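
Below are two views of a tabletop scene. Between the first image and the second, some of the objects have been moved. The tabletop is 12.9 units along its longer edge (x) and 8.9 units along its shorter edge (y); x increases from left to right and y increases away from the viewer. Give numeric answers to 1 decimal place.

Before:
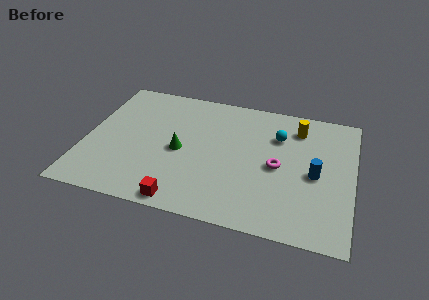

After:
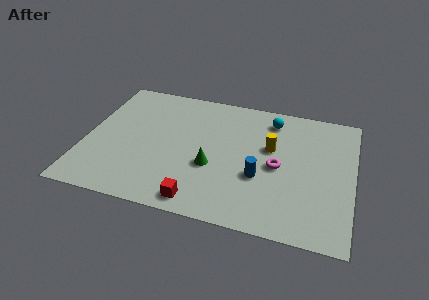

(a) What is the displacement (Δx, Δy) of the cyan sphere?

(-0.4, 1.1)

The cyan sphere started near (9.2, 6.3) and ended near (8.8, 7.4).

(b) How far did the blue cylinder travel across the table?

2.7

The blue cylinder was near (11.1, 4.1) before and (8.5, 3.3) after, so it travelled √(2.6² + 0.8²) ≈ 2.7 units.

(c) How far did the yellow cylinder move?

2.1

From (10.1, 7.1) to (8.9, 5.4), the yellow cylinder covered √(1.2² + 1.7²) ≈ 2.1 units.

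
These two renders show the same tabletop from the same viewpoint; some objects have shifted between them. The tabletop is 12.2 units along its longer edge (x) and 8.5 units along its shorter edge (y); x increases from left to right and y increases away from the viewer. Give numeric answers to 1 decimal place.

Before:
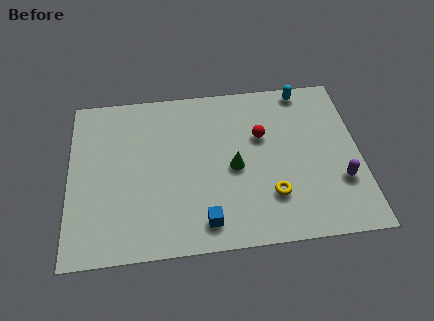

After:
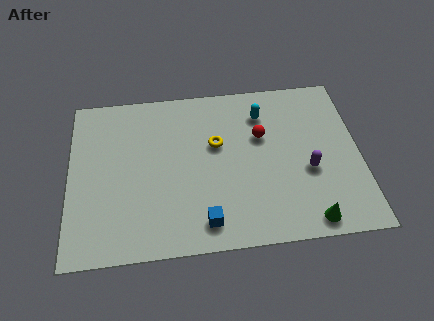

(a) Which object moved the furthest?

the green cone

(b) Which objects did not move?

the red sphere and the blue cube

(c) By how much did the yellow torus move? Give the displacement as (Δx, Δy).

(-2.2, 2.9)

The yellow torus started near (8.4, 2.3) and ended near (6.2, 5.2).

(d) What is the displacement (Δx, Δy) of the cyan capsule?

(-1.8, -1.1)

From the two frames, the cyan capsule sits at roughly (10.0, 7.7) before and (8.2, 6.6) after.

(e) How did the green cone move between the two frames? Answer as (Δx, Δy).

(3.0, -3.0)

The green cone was at about (6.9, 3.9) and moved to about (9.9, 0.9).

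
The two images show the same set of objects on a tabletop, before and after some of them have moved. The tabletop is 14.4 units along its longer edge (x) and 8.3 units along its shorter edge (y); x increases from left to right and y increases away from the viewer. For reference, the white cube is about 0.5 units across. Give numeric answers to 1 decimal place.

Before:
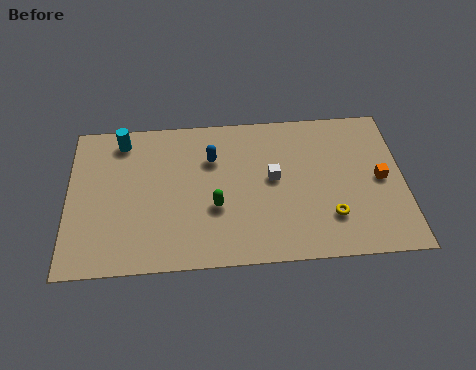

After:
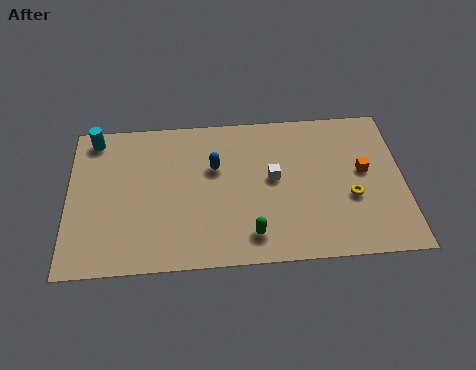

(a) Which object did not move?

the white cube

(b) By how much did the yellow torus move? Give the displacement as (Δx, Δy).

(0.9, 1.0)

The yellow torus started near (11.2, 2.2) and ended near (12.1, 3.2).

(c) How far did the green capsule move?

2.2

The green capsule moved from about (6.3, 3.1) to (7.8, 1.5), a distance of √(1.5² + 1.6²) ≈ 2.2.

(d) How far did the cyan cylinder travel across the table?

1.2

The cyan cylinder moved from about (2.3, 7.1) to (1.1, 7.3), a distance of √(1.2² + 0.2²) ≈ 1.2.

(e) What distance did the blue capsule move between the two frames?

0.5

The blue capsule moved from about (6.2, 5.8) to (6.3, 5.3), a distance of √(0.1² + 0.5²) ≈ 0.5.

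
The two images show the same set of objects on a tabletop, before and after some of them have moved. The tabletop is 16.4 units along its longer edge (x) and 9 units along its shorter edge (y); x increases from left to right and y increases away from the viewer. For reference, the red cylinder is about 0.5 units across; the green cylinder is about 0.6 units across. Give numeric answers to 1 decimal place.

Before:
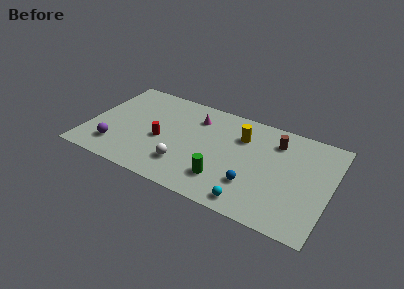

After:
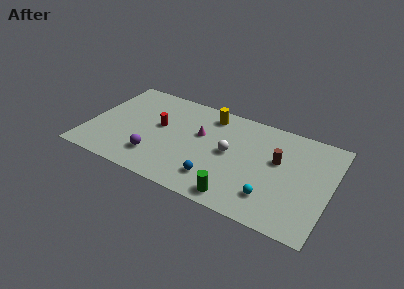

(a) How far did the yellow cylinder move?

2.5

From (10.2, 6.5) to (7.9, 7.6), the yellow cylinder covered √(2.3² + 1.1²) ≈ 2.5 units.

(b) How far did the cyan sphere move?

1.6

From (11.5, 1.1) to (12.7, 2.1), the cyan sphere covered √(1.2² + 1.0²) ≈ 1.6 units.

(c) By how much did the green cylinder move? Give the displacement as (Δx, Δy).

(1.1, -1.1)

The green cylinder started near (9.5, 2.2) and ended near (10.6, 1.1).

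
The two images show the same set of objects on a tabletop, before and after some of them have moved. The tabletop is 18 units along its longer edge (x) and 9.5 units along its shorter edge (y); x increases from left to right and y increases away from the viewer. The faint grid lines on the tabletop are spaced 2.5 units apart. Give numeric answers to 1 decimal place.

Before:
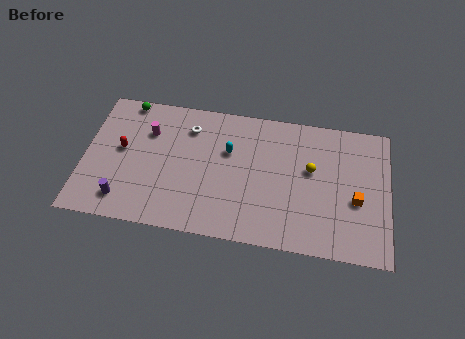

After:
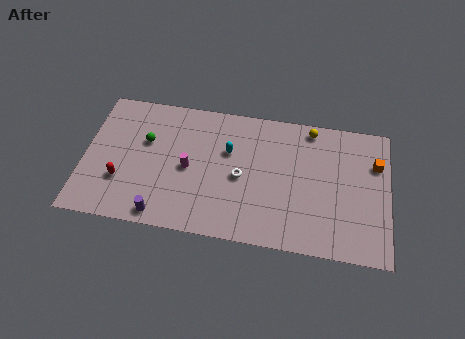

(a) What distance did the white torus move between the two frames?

4.4

The white torus was near (6.1, 7.4) before and (9.3, 4.4) after, so it travelled √(3.2² + 3.0²) ≈ 4.4 units.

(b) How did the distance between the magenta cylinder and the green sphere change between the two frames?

+0.6

The distance was about 2.4 in the first image and 3.0 in the second, so they moved 0.6 units further apart.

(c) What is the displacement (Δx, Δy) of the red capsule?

(0.1, -2.2)

The red capsule was at about (2.2, 5.2) and moved to about (2.3, 3.0).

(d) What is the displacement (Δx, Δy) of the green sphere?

(1.3, -2.7)

The green sphere started near (2.3, 8.7) and ended near (3.6, 6.0).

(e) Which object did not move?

the cyan capsule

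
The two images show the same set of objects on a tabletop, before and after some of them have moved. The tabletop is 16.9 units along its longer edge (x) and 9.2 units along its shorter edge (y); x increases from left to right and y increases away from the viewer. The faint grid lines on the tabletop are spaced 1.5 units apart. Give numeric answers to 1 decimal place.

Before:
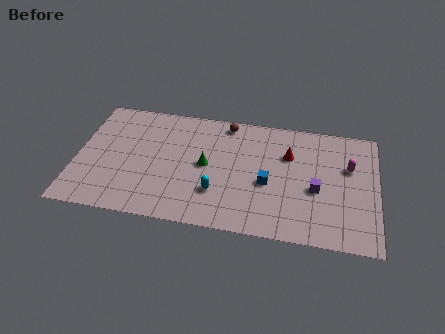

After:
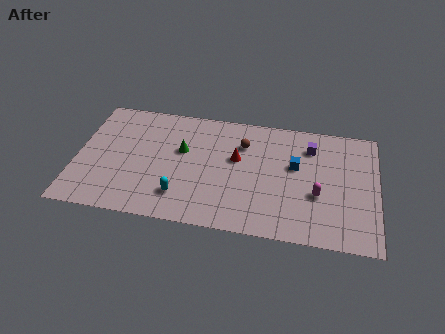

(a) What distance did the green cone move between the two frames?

1.7

The green cone moved from about (7.3, 4.7) to (5.9, 5.6), a distance of √(1.4² + 0.9²) ≈ 1.7.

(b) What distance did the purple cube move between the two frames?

3.2

The purple cube moved from about (13.5, 3.9) to (13.1, 7.1), a distance of √(0.4² + 3.2²) ≈ 3.2.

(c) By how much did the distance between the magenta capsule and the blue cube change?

-2.5

They were about 4.9 units apart before and 2.4 after — 2.5 units closer together.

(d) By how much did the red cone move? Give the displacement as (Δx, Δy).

(-2.9, -0.8)

From the two frames, the red cone sits at roughly (11.9, 6.3) before and (9.0, 5.5) after.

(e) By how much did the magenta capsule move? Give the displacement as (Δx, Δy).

(-1.7, -2.4)

The magenta capsule was at about (15.3, 5.9) and moved to about (13.6, 3.5).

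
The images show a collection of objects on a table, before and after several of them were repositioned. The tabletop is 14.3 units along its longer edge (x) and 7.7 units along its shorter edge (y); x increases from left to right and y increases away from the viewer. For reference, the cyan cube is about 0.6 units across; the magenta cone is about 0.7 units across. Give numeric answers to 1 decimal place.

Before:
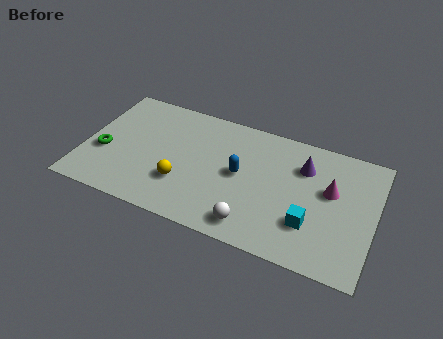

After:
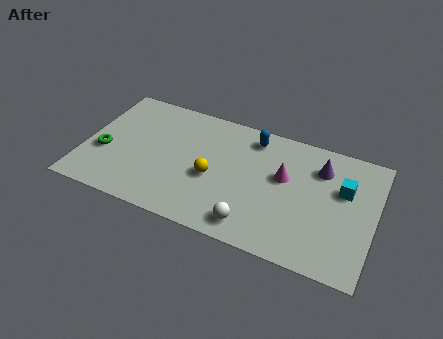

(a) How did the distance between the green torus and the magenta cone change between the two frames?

-2.3

They were about 11.2 units apart before and 8.9 after — 2.3 units closer together.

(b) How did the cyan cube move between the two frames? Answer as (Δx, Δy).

(1.4, 2.6)

From the two frames, the cyan cube sits at roughly (11.3, 2.3) before and (12.7, 4.9) after.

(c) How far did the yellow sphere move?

1.7

From (5.0, 2.4) to (6.4, 3.3), the yellow sphere covered √(1.4² + 0.9²) ≈ 1.7 units.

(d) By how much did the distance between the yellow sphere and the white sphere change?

-0.8

They were about 3.8 units apart before and 3.0 after — 0.8 units closer together.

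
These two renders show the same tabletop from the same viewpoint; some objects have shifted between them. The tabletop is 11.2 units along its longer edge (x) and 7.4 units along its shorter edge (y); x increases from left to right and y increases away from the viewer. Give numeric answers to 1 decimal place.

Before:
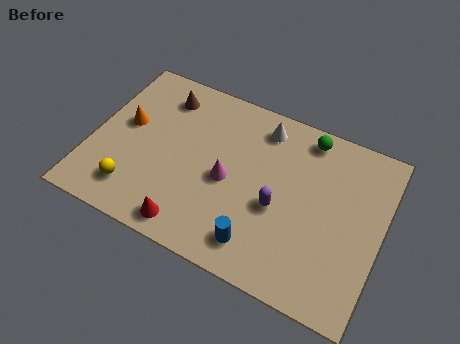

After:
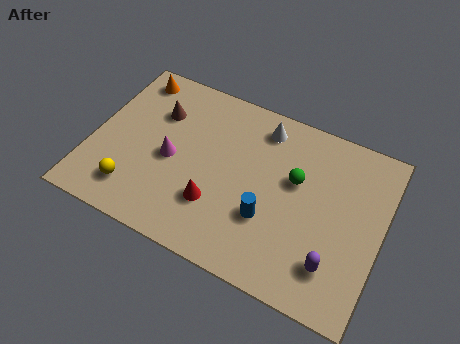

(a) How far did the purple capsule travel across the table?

2.7

From (7.3, 3.1) to (9.6, 1.7), the purple capsule covered √(2.3² + 1.4²) ≈ 2.7 units.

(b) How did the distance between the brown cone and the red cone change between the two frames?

-1.4

They were about 5.4 units apart before and 4.0 after — 1.4 units closer together.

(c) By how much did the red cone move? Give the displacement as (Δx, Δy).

(0.8, 1.3)

The red cone started near (4.2, 0.9) and ended near (5.0, 2.2).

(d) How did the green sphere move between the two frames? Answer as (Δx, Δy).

(-0.2, -2.0)

The green sphere was at about (8.0, 6.5) and moved to about (7.8, 4.5).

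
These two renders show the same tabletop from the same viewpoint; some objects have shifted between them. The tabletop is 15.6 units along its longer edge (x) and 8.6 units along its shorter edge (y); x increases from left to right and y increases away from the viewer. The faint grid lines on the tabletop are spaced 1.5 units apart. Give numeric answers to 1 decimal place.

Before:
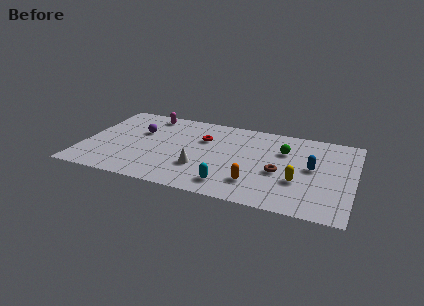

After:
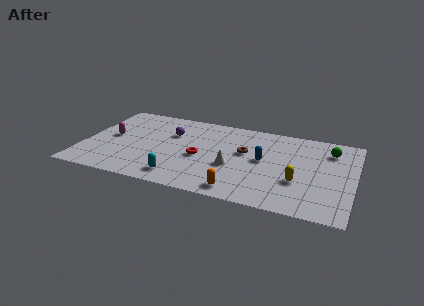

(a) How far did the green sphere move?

2.7

The green sphere was near (11.5, 5.9) before and (14.1, 6.7) after, so it travelled √(2.6² + 0.8²) ≈ 2.7 units.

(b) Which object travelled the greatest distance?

the magenta capsule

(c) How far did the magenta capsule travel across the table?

3.6

From (3.4, 7.5) to (1.5, 4.5), the magenta capsule covered √(1.9² + 3.0²) ≈ 3.6 units.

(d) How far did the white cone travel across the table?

1.9

The white cone moved from about (6.9, 2.7) to (8.7, 3.4), a distance of √(1.8² + 0.7²) ≈ 1.9.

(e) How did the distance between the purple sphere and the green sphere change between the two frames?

+0.8

The distance was about 8.4 in the first image and 9.2 in the second, so they moved 0.8 units further apart.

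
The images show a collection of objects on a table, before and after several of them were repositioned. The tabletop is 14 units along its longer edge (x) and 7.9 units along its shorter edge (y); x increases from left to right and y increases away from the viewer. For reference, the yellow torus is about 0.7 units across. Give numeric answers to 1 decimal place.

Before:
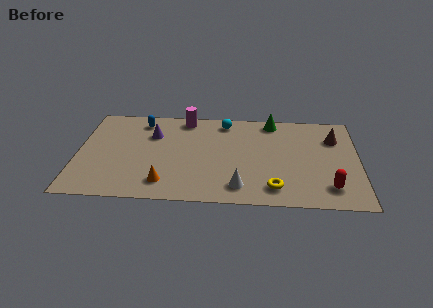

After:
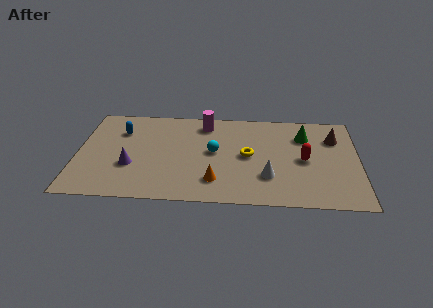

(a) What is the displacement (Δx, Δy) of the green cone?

(1.6, -1.2)

From the two frames, the green cone sits at roughly (9.7, 7.0) before and (11.3, 5.8) after.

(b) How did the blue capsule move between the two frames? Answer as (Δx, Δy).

(-1.0, -0.9)

From the two frames, the blue capsule sits at roughly (3.1, 6.6) before and (2.1, 5.7) after.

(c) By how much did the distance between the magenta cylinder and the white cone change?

-0.9

Before: roughly 6.3 units apart; after: 5.4. That's 0.9 units closer together.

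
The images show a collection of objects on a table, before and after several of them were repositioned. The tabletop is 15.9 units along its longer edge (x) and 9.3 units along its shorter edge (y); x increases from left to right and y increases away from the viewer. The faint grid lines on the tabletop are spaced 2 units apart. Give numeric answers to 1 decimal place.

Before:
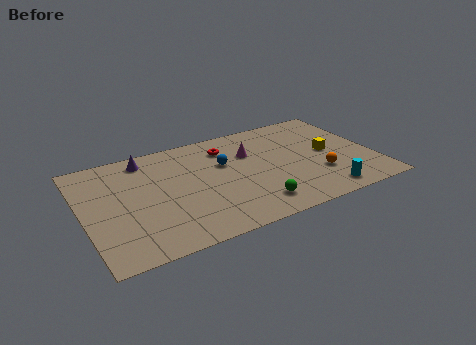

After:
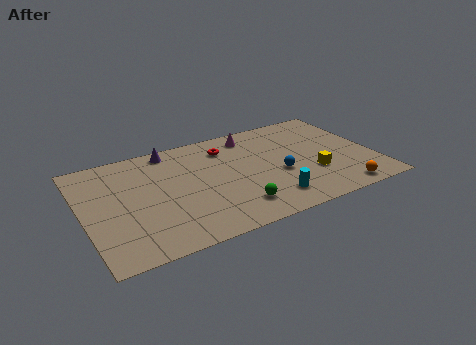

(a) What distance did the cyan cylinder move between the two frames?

3.0

The cyan cylinder moved from about (12.7, 1.2) to (9.8, 1.8), a distance of √(2.9² + 0.6²) ≈ 3.0.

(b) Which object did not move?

the red torus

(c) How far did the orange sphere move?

2.1

The orange sphere was near (12.7, 2.9) before and (13.6, 1.0) after, so it travelled √(0.9² + 1.9²) ≈ 2.1 units.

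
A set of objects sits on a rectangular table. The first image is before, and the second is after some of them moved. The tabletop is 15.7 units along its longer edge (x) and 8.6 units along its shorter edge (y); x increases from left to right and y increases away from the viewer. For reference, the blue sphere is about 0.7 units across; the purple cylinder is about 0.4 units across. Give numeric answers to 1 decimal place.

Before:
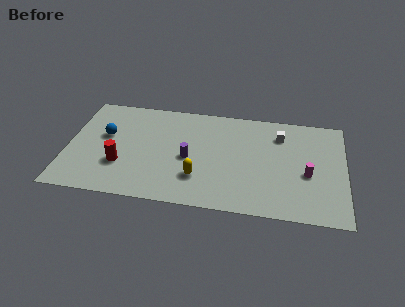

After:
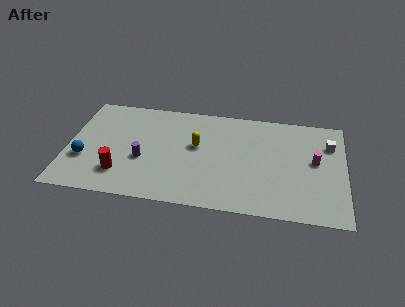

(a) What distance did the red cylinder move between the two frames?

0.7

The red cylinder was near (3.1, 2.8) before and (3.1, 2.1) after, so it travelled √(0.0² + 0.7²) ≈ 0.7 units.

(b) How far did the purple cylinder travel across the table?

2.6

From (6.9, 3.9) to (4.3, 3.4), the purple cylinder covered √(2.6² + 0.5²) ≈ 2.6 units.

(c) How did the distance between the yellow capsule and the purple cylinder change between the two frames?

+1.8

Before: roughly 1.6 units apart; after: 3.4. That's 1.8 units further apart.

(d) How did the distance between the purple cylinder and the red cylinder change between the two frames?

-2.2

Before: roughly 4.0 units apart; after: 1.8. That's 2.2 units closer together.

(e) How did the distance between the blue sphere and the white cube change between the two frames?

+4.2

They were about 10.0 units apart before and 14.2 after — 4.2 units further apart.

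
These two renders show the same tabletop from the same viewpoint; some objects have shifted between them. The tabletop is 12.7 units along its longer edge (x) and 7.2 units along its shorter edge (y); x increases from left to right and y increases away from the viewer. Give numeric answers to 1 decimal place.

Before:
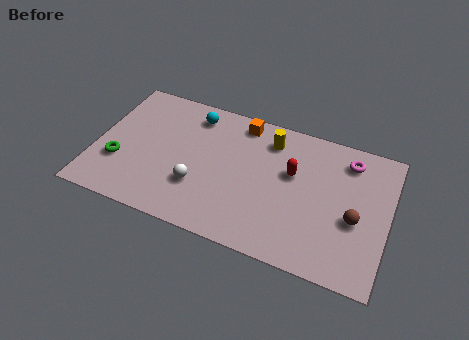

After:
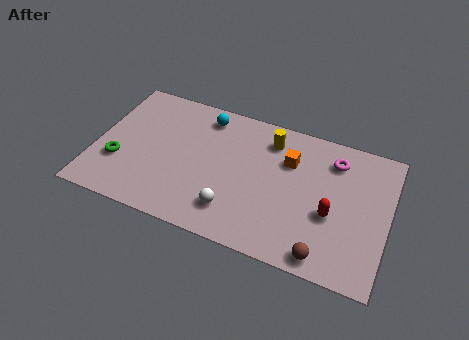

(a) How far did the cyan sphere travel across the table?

0.5

From (4.0, 6.0) to (4.5, 6.1), the cyan sphere covered √(0.5² + 0.1²) ≈ 0.5 units.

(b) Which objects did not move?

the yellow cylinder and the green torus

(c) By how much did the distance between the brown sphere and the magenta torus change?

+2.0

Before: roughly 2.9 units apart; after: 4.9. That's 2.0 units further apart.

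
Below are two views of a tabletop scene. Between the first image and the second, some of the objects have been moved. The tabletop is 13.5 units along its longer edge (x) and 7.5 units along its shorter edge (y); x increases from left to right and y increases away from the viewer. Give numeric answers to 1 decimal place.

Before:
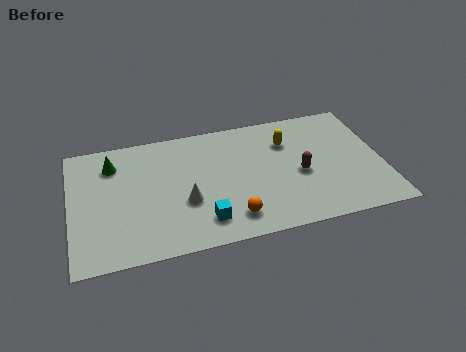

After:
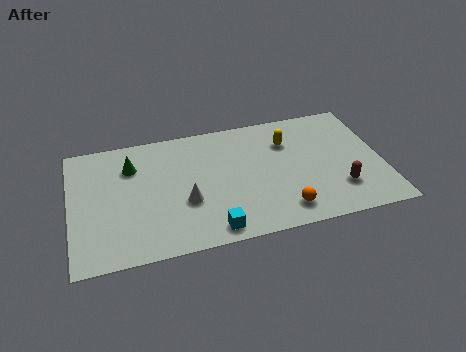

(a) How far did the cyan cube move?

0.7

From (5.6, 1.5) to (5.9, 0.9), the cyan cube covered √(0.3² + 0.6²) ≈ 0.7 units.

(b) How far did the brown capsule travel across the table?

2.1

The brown capsule was near (9.9, 3.3) before and (11.5, 2.0) after, so it travelled √(1.6² + 1.3²) ≈ 2.1 units.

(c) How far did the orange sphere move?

2.2

The orange sphere was near (6.8, 1.4) before and (9.0, 1.3) after, so it travelled √(2.2² + 0.1²) ≈ 2.2 units.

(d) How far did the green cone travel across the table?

0.9

From (1.9, 5.8) to (2.7, 5.5), the green cone covered √(0.8² + 0.3²) ≈ 0.9 units.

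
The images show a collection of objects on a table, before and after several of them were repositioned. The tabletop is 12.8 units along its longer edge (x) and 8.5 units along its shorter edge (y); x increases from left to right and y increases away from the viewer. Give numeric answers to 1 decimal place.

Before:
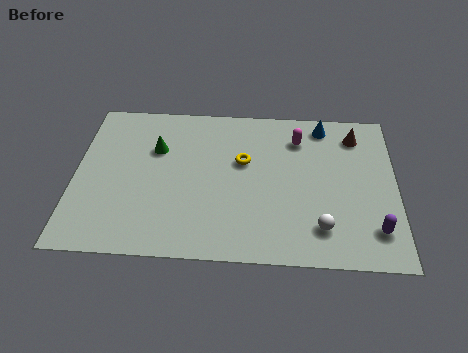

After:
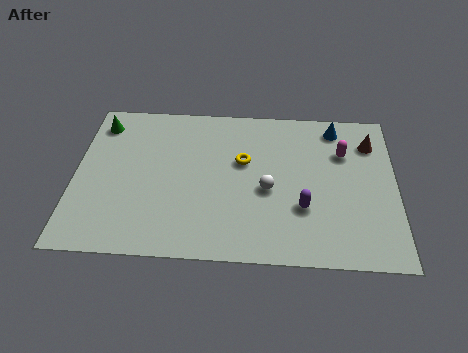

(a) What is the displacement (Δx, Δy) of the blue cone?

(0.5, -0.1)

The blue cone was at about (9.9, 7.4) and moved to about (10.4, 7.3).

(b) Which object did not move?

the yellow torus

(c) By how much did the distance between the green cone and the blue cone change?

+2.6

The distance was about 6.9 in the first image and 9.5 in the second, so they moved 2.6 units further apart.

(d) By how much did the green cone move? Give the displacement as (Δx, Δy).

(-2.3, 1.3)

The green cone started near (3.2, 5.7) and ended near (0.9, 7.0).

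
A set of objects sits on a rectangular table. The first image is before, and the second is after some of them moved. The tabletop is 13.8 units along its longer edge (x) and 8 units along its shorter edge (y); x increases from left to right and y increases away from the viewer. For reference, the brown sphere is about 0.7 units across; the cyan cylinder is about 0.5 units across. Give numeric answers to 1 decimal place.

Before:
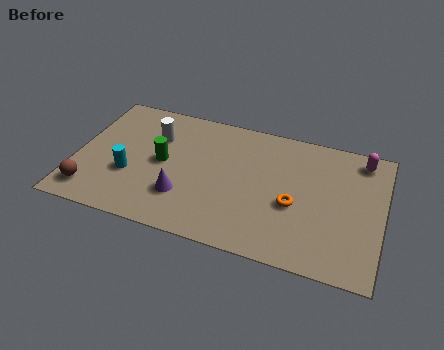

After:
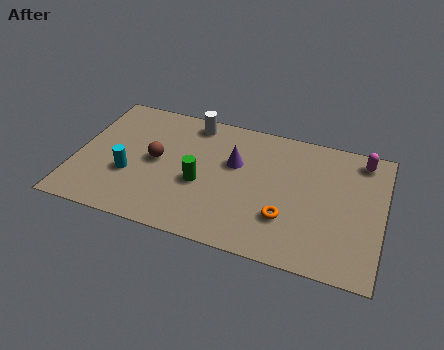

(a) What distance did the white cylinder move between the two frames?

2.1

The white cylinder moved from about (3.4, 5.6) to (5.0, 7.0), a distance of √(1.6² + 1.4²) ≈ 2.1.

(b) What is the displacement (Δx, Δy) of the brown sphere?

(2.7, 2.7)

The brown sphere started near (0.9, 1.4) and ended near (3.6, 4.1).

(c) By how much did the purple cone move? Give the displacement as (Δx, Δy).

(2.1, 2.7)

From the two frames, the purple cone sits at roughly (5.0, 2.3) before and (7.1, 5.0) after.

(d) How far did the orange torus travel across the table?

0.9

The orange torus moved from about (9.9, 3.3) to (9.6, 2.4), a distance of √(0.3² + 0.9²) ≈ 0.9.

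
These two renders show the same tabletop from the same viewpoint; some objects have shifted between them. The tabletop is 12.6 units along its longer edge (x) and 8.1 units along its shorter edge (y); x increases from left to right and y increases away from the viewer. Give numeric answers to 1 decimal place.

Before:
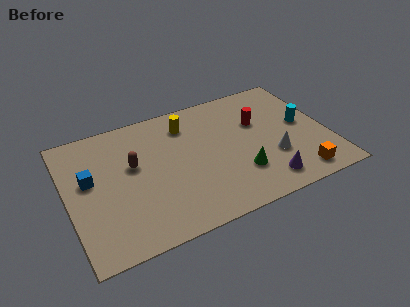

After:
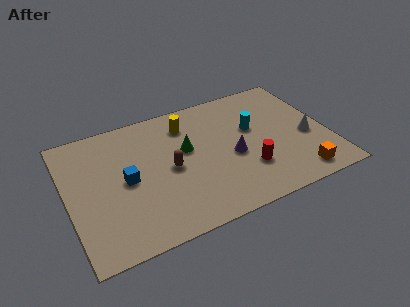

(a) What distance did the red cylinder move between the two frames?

2.9

The red cylinder was near (9.4, 5.2) before and (8.5, 2.4) after, so it travelled √(0.9² + 2.8²) ≈ 2.9 units.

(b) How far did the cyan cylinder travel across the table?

2.5

The cyan cylinder moved from about (11.5, 4.3) to (9.1, 4.9), a distance of √(2.4² + 0.6²) ≈ 2.5.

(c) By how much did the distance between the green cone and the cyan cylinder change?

-0.6

Before: roughly 3.9 units apart; after: 3.3. That's 0.6 units closer together.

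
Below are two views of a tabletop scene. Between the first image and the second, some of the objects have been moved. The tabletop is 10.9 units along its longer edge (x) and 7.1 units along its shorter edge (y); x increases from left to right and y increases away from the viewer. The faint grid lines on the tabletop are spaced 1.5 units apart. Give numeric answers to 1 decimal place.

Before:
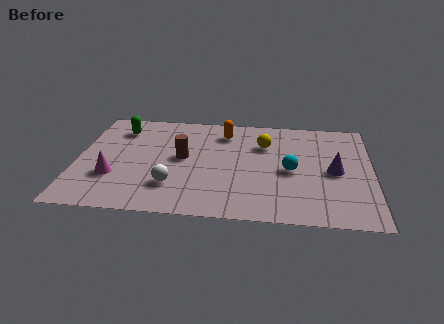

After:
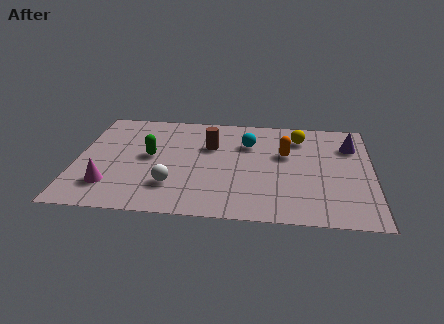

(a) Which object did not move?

the white sphere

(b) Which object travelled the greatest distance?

the orange capsule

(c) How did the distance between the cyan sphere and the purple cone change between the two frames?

+2.2

The distance was about 1.6 in the first image and 3.8 in the second, so they moved 2.2 units further apart.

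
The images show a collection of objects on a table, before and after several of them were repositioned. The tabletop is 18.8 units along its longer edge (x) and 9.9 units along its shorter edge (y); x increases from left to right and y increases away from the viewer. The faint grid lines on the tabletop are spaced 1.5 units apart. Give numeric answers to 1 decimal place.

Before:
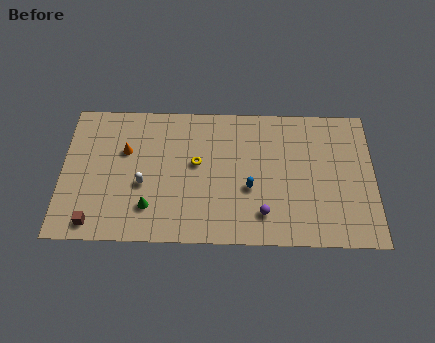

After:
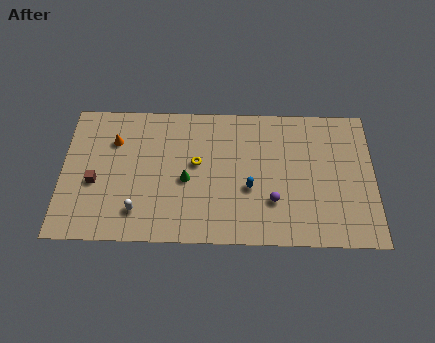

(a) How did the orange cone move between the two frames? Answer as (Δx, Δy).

(-0.7, 0.7)

From the two frames, the orange cone sits at roughly (3.8, 6.4) before and (3.1, 7.1) after.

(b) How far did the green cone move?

3.0

From (5.3, 2.4) to (7.5, 4.4), the green cone covered √(2.2² + 2.0²) ≈ 3.0 units.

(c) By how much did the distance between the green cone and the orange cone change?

+0.9

The distance was about 4.3 in the first image and 5.2 in the second, so they moved 0.9 units further apart.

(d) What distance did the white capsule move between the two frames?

1.9

From (4.9, 4.0) to (4.6, 2.1), the white capsule covered √(0.3² + 1.9²) ≈ 1.9 units.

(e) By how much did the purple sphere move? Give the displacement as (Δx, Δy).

(0.6, 0.9)

The purple sphere was at about (12.1, 2.1) and moved to about (12.7, 3.0).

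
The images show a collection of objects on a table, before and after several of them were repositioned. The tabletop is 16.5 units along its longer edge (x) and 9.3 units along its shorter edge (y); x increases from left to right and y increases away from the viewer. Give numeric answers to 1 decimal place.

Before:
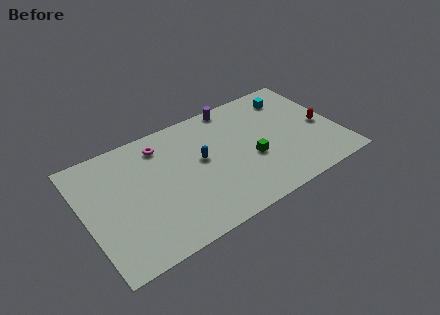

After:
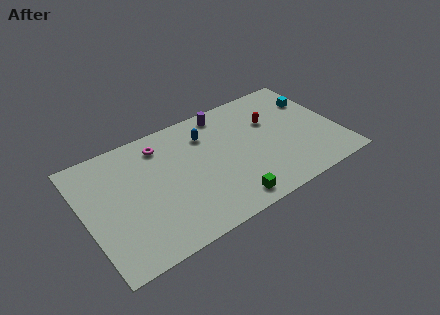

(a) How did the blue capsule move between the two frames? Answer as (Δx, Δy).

(0.6, 1.8)

The blue capsule was at about (7.6, 5.2) and moved to about (8.2, 7.0).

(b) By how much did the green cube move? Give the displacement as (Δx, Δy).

(-2.0, -2.5)

From the two frames, the green cube sits at roughly (10.7, 3.7) before and (8.7, 1.2) after.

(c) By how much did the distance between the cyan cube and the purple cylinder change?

+2.2

They were about 3.8 units apart before and 6.0 after — 2.2 units further apart.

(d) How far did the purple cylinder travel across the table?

0.8

From (10.3, 8.5) to (9.6, 8.2), the purple cylinder covered √(0.7² + 0.3²) ≈ 0.8 units.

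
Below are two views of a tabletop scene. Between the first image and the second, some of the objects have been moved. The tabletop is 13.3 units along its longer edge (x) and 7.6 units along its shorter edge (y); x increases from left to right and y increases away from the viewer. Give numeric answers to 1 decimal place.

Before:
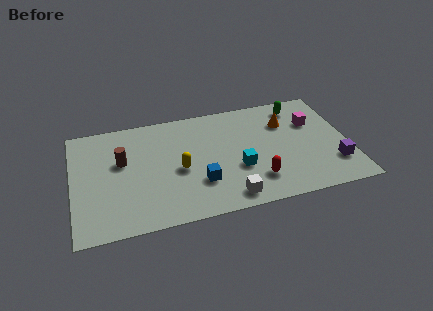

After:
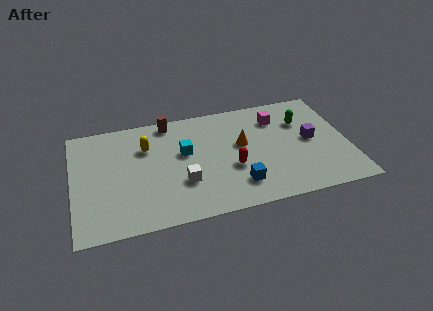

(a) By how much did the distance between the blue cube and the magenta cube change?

-1.7

The distance was about 6.4 in the first image and 4.7 in the second, so they moved 1.7 units closer together.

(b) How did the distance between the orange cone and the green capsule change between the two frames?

+1.9

Before: roughly 1.2 units apart; after: 3.1. That's 1.9 units further apart.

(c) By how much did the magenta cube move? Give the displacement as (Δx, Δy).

(-1.7, 0.7)

The magenta cube started near (11.7, 5.1) and ended near (10.0, 5.8).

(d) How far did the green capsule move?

1.1

The green capsule was near (11.1, 6.4) before and (11.2, 5.3) after, so it travelled √(0.1² + 1.1²) ≈ 1.1 units.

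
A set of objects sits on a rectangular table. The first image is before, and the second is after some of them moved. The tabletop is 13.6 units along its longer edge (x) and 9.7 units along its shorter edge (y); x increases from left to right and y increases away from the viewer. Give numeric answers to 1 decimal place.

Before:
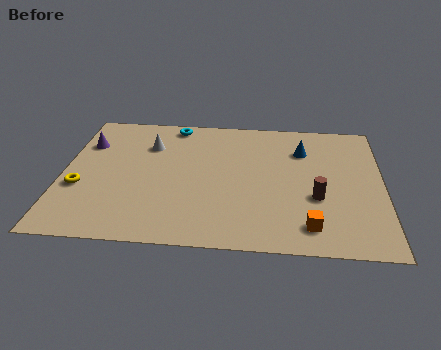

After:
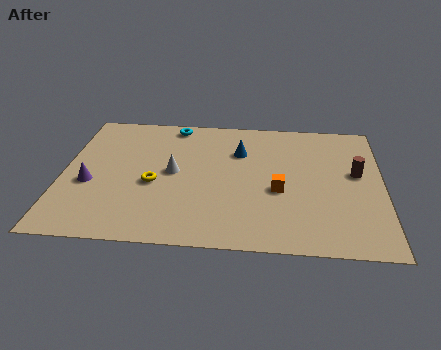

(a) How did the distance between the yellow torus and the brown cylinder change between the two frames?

-1.3

The distance was about 10.0 in the first image and 8.7 in the second, so they moved 1.3 units closer together.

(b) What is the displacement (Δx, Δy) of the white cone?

(1.1, -2.0)

The white cone was at about (3.6, 7.0) and moved to about (4.7, 5.0).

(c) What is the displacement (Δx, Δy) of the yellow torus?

(3.1, 0.5)

The yellow torus started near (0.8, 3.6) and ended near (3.9, 4.1).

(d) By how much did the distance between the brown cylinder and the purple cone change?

+1.0

The distance was about 10.4 in the first image and 11.4 in the second, so they moved 1.0 units further apart.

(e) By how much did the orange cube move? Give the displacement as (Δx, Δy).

(-1.3, 2.4)

The orange cube was at about (10.5, 1.6) and moved to about (9.2, 4.0).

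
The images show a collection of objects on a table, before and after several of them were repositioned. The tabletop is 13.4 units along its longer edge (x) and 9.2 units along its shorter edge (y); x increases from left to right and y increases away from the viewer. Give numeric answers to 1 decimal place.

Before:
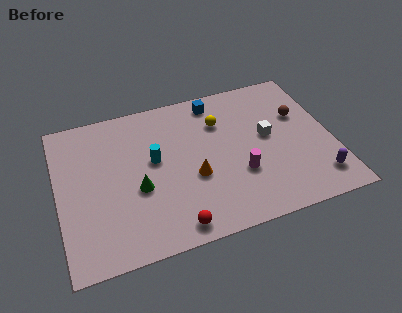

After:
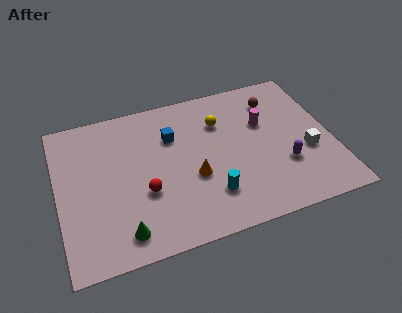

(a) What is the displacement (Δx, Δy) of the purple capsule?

(-1.5, 1.3)

The purple capsule started near (12.4, 1.7) and ended near (10.9, 3.0).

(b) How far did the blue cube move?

2.8

The blue cube was near (8.0, 8.0) before and (5.7, 6.4) after, so it travelled √(2.3² + 1.6²) ≈ 2.8 units.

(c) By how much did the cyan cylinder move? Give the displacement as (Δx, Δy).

(2.5, -2.9)

The cyan cylinder started near (4.7, 5.2) and ended near (7.2, 2.3).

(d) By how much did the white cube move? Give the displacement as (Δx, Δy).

(1.8, -1.5)

From the two frames, the white cube sits at roughly (10.3, 5.0) before and (12.1, 3.5) after.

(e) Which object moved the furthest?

the cyan cylinder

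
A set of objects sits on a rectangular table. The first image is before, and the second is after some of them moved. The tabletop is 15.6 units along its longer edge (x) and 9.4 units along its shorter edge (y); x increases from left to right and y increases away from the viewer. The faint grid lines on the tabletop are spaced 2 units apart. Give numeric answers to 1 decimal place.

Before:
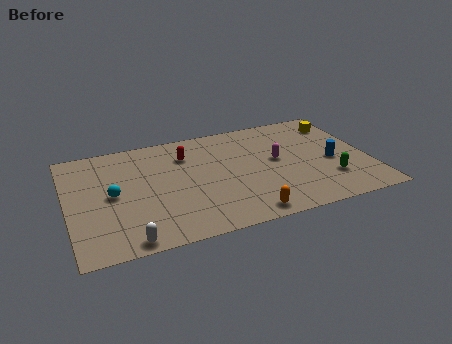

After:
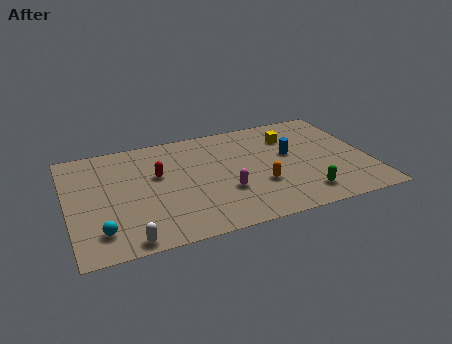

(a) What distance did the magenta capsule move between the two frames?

3.5

From (10.9, 5.1) to (8.0, 3.2), the magenta capsule covered √(2.9² + 1.9²) ≈ 3.5 units.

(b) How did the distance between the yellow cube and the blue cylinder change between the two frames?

-1.9

Before: roughly 3.5 units apart; after: 1.6. That's 1.9 units closer together.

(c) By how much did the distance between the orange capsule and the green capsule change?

-2.3

They were about 4.9 units apart before and 2.6 after — 2.3 units closer together.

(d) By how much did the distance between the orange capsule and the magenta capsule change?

-2.8

Before: roughly 4.6 units apart; after: 1.8. That's 2.8 units closer together.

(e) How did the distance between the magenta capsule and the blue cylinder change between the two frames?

+1.2

Before: roughly 3.0 units apart; after: 4.2. That's 1.2 units further apart.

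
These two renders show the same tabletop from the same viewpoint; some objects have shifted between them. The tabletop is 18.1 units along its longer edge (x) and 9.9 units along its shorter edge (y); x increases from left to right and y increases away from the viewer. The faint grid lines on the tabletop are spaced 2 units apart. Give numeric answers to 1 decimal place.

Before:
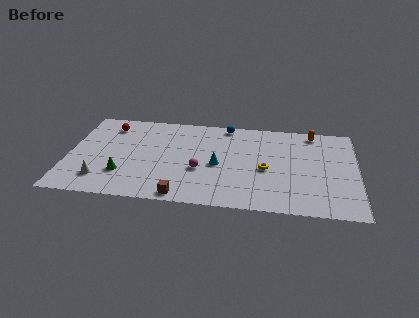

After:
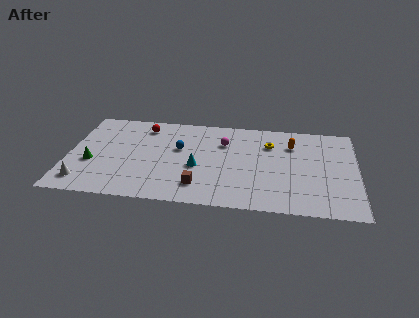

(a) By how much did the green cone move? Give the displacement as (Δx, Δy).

(-2.0, 1.0)

From the two frames, the green cone sits at roughly (3.5, 2.8) before and (1.5, 3.8) after.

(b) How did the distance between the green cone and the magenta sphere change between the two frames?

+3.9

Before: roughly 4.9 units apart; after: 8.8. That's 3.9 units further apart.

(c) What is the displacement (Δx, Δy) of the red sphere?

(2.2, 0.2)

From the two frames, the red sphere sits at roughly (2.4, 8.0) before and (4.6, 8.2) after.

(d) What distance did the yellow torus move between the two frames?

2.8

From (12.4, 4.4) to (12.6, 7.2), the yellow torus covered √(0.2² + 2.8²) ≈ 2.8 units.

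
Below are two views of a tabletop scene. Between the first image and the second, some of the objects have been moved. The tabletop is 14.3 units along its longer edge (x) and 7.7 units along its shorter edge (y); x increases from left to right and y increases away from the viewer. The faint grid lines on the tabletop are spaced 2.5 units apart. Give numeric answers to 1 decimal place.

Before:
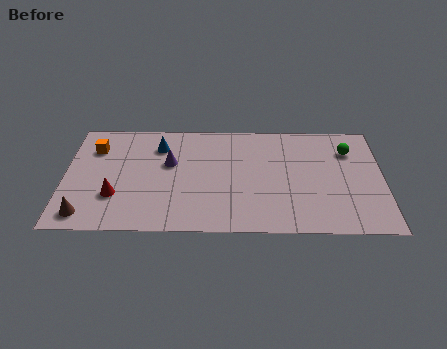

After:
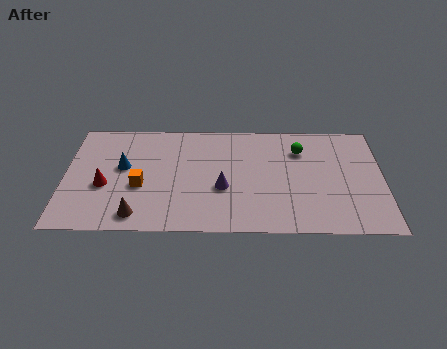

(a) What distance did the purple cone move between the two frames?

2.9

The purple cone moved from about (4.7, 4.7) to (7.1, 3.0), a distance of √(2.4² + 1.7²) ≈ 2.9.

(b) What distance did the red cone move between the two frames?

0.9

From (2.3, 2.4) to (1.8, 3.1), the red cone covered √(0.5² + 0.7²) ≈ 0.9 units.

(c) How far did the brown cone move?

2.3

The brown cone was near (1.0, 1.1) before and (3.3, 1.1) after, so it travelled √(2.3² + 0.0²) ≈ 2.3 units.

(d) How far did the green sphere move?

2.2

The green sphere was near (12.8, 5.7) before and (10.6, 5.7) after, so it travelled √(2.2² + 0.0²) ≈ 2.2 units.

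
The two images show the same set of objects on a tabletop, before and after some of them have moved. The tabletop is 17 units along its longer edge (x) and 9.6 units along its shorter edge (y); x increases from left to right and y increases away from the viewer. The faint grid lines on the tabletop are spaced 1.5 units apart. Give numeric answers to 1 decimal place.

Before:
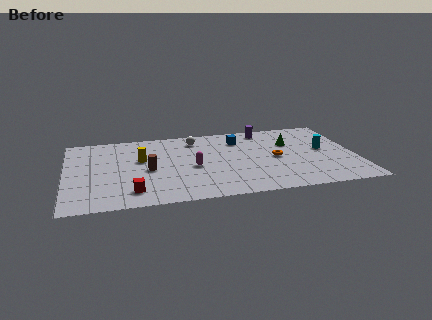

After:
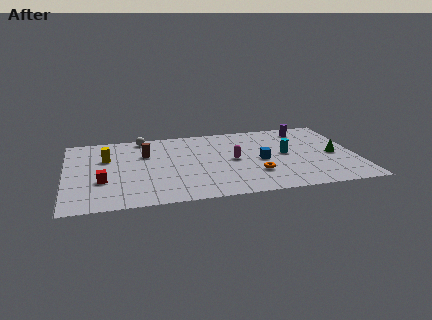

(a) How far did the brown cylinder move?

2.1

From (4.8, 4.4) to (4.7, 6.5), the brown cylinder covered √(0.1² + 2.1²) ≈ 2.1 units.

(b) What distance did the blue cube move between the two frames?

3.2

From (10.3, 7.4) to (11.4, 4.4), the blue cube covered √(1.1² + 3.0²) ≈ 3.2 units.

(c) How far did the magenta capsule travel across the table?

2.5

The magenta capsule moved from about (7.4, 4.3) to (9.8, 4.8), a distance of √(2.4² + 0.5²) ≈ 2.5.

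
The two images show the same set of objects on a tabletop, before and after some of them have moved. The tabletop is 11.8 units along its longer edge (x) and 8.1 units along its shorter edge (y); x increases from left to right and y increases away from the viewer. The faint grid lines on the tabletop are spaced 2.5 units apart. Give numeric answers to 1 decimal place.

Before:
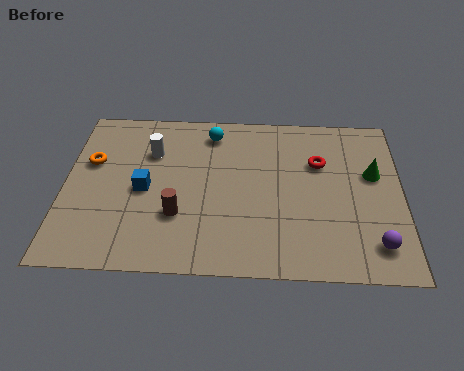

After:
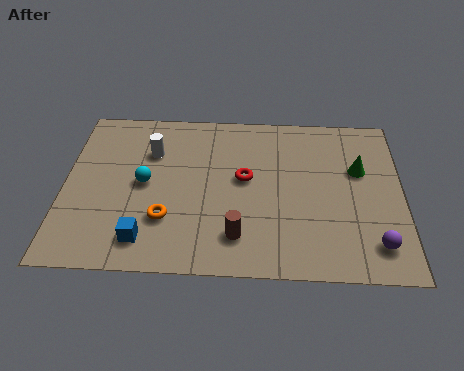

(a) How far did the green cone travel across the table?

0.5

The green cone was near (10.8, 4.9) before and (10.3, 5.1) after, so it travelled √(0.5² + 0.2²) ≈ 0.5 units.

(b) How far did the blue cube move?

2.4

The blue cube moved from about (2.8, 3.8) to (2.9, 1.4), a distance of √(0.1² + 2.4²) ≈ 2.4.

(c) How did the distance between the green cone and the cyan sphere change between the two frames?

+1.6

The distance was about 6.0 in the first image and 7.6 in the second, so they moved 1.6 units further apart.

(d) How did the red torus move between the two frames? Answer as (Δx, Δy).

(-2.6, -0.9)

The red torus was at about (8.9, 5.4) and moved to about (6.3, 4.5).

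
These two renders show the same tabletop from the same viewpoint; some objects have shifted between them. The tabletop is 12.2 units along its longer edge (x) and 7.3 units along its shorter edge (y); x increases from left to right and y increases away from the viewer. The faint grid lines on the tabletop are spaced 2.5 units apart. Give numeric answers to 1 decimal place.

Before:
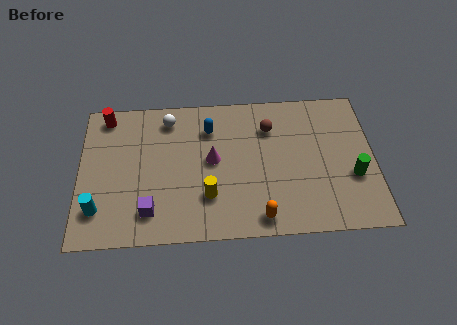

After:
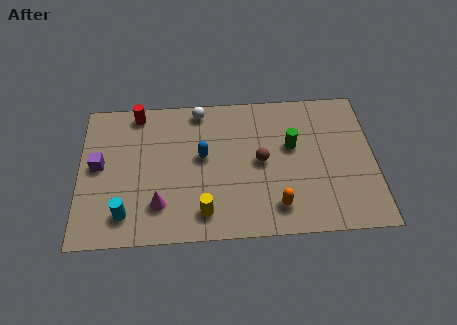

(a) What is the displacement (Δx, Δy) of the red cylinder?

(1.3, 0.1)

The red cylinder was at about (1.1, 6.4) and moved to about (2.4, 6.5).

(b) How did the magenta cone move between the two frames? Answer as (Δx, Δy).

(-2.2, -2.1)

The magenta cone started near (5.5, 3.9) and ended near (3.3, 1.8).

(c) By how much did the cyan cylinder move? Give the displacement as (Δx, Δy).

(1.1, -0.3)

The cyan cylinder was at about (0.8, 1.7) and moved to about (1.9, 1.4).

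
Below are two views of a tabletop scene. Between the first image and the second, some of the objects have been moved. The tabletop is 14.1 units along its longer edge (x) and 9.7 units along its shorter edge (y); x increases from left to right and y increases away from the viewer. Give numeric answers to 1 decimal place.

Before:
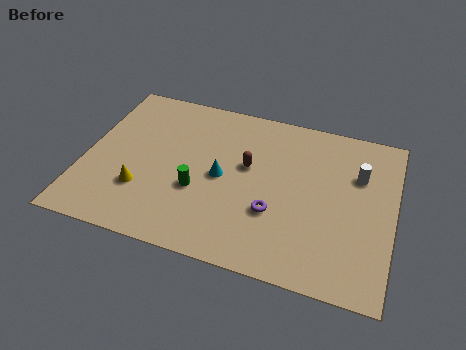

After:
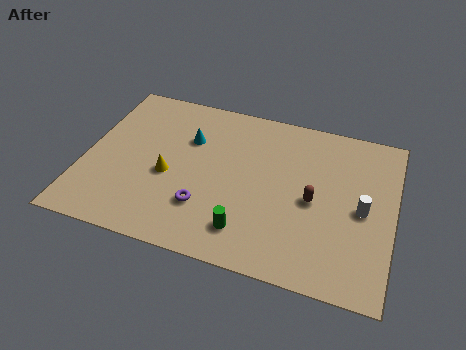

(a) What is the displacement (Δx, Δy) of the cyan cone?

(-1.7, 1.9)

From the two frames, the cyan cone sits at roughly (6.3, 4.7) before and (4.6, 6.6) after.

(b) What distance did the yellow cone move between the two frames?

1.6

The yellow cone was near (2.8, 2.9) before and (3.9, 4.1) after, so it travelled √(1.1² + 1.2²) ≈ 1.6 units.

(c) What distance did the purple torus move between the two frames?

3.2

From (8.8, 3.3) to (5.7, 2.7), the purple torus covered √(3.1² + 0.6²) ≈ 3.2 units.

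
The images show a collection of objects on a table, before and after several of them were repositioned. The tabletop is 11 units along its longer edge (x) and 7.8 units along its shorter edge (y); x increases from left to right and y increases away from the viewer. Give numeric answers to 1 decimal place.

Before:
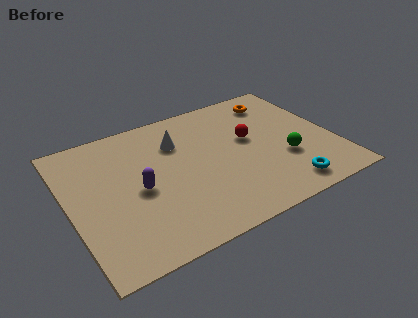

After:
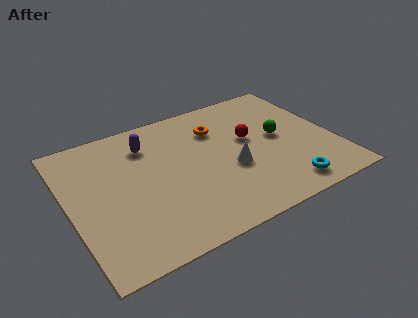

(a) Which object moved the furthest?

the white cone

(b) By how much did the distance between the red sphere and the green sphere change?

-0.9

The distance was about 2.2 in the first image and 1.3 in the second, so they moved 0.9 units closer together.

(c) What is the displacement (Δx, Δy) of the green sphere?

(0.0, 1.4)

The green sphere started near (8.8, 2.7) and ended near (8.8, 4.1).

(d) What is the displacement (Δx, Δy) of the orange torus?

(-2.7, -0.7)

The orange torus was at about (9.1, 6.4) and moved to about (6.4, 5.7).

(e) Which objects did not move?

the cyan torus and the red sphere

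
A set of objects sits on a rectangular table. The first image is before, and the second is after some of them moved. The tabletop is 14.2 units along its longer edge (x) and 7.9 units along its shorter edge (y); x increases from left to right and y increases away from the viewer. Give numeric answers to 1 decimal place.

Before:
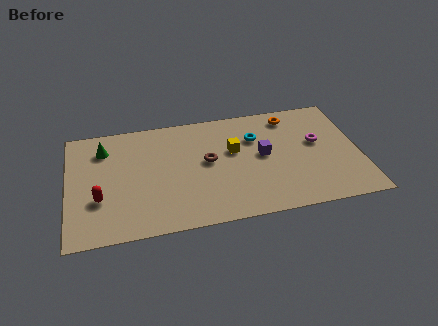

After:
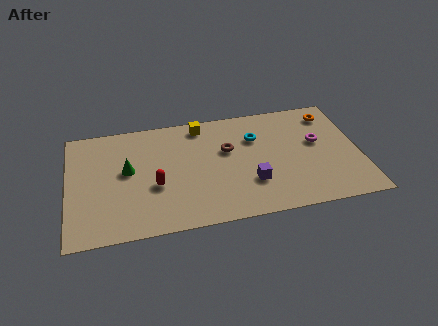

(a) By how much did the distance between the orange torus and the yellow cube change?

+2.9

The distance was about 3.5 in the first image and 6.4 in the second, so they moved 2.9 units further apart.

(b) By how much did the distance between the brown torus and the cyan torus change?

-1.2

Before: roughly 2.7 units apart; after: 1.5. That's 1.2 units closer together.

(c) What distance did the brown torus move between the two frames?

1.2

The brown torus was near (6.8, 4.3) before and (7.8, 4.9) after, so it travelled √(1.0² + 0.6²) ≈ 1.2 units.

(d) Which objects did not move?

the cyan torus and the magenta torus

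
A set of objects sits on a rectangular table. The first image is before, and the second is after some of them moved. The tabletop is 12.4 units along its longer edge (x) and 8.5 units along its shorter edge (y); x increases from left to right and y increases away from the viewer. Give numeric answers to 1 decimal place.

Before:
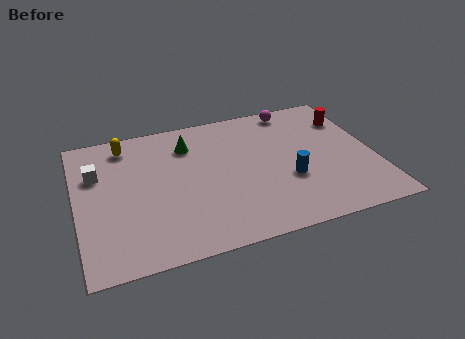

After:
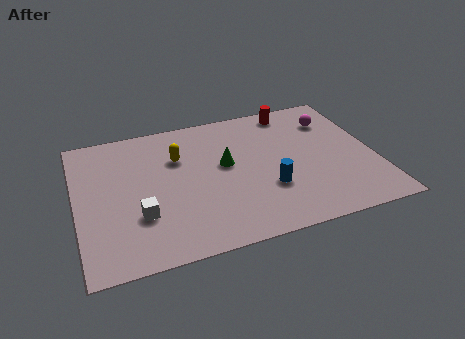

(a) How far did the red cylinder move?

2.6

The red cylinder was near (11.6, 6.3) before and (9.3, 7.5) after, so it travelled √(2.3² + 1.2²) ≈ 2.6 units.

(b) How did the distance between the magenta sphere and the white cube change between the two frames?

+0.5

Before: roughly 8.7 units apart; after: 9.2. That's 0.5 units further apart.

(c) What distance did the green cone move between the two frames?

2.2

The green cone was near (4.8, 6.5) before and (6.2, 4.8) after, so it travelled √(1.4² + 1.7²) ≈ 2.2 units.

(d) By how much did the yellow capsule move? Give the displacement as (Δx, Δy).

(2.1, -1.4)

From the two frames, the yellow capsule sits at roughly (2.2, 7.2) before and (4.3, 5.8) after.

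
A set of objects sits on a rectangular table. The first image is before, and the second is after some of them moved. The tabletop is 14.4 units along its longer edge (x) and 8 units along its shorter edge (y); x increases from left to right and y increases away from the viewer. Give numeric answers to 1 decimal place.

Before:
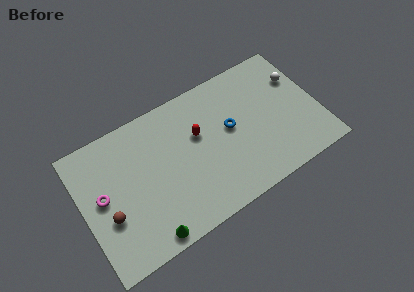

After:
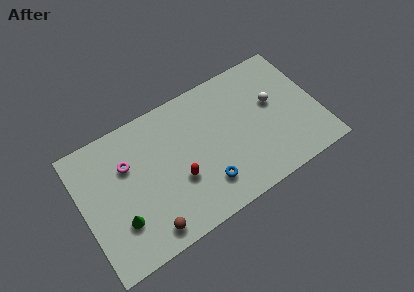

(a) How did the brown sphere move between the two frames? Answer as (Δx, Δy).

(2.1, -1.9)

The brown sphere started near (1.4, 3.0) and ended near (3.5, 1.1).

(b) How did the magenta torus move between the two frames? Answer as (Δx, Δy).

(1.7, 1.1)

The magenta torus started near (1.2, 4.3) and ended near (2.9, 5.4).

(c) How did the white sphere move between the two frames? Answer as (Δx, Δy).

(-1.7, -0.8)

The white sphere was at about (13.5, 5.5) and moved to about (11.8, 4.7).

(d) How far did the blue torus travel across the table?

3.1

The blue torus moved from about (9.1, 4.4) to (7.2, 1.9), a distance of √(1.9² + 2.5²) ≈ 3.1.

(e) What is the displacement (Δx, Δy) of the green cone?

(-1.4, 1.6)

The green cone started near (3.4, 0.8) and ended near (2.0, 2.4).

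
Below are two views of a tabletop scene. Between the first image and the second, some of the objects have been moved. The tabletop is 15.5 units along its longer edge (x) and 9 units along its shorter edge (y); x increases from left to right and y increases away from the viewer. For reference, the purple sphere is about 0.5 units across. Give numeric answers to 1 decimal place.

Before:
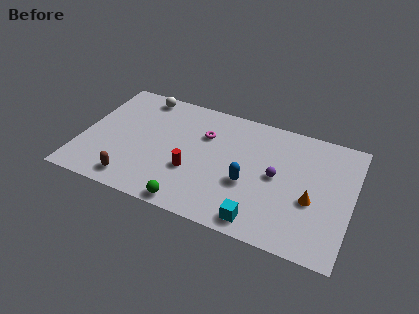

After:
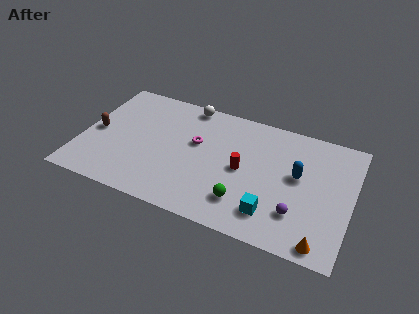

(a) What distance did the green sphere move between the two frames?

3.2

From (6.7, 0.8) to (9.6, 2.1), the green sphere covered √(2.9² + 1.3²) ≈ 3.2 units.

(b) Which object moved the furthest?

the brown capsule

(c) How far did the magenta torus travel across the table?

0.9

The magenta torus moved from about (6.9, 6.2) to (6.5, 5.4), a distance of √(0.4² + 0.8²) ≈ 0.9.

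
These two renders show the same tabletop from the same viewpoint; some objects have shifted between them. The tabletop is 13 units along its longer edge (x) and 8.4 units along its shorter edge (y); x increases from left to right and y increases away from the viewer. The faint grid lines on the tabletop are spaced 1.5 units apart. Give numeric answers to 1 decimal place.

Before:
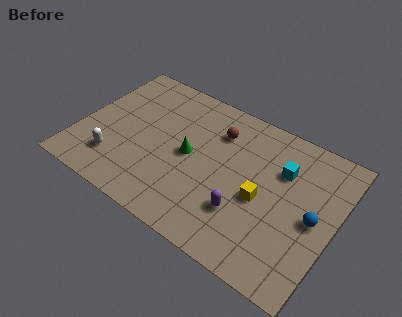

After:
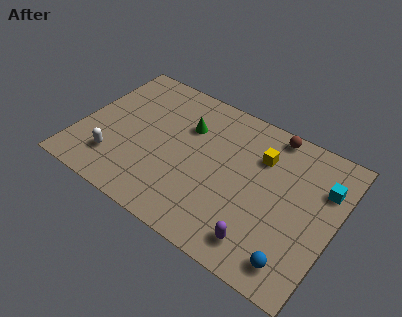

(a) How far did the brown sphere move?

2.9

The brown sphere was near (6.7, 6.3) before and (9.3, 7.6) after, so it travelled √(2.6² + 1.3²) ≈ 2.9 units.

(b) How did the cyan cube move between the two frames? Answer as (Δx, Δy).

(2.1, 0.1)

From the two frames, the cyan cube sits at roughly (10.1, 5.8) before and (12.2, 5.9) after.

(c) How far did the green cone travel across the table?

1.6

From (5.6, 4.2) to (5.2, 5.8), the green cone covered √(0.4² + 1.6²) ≈ 1.6 units.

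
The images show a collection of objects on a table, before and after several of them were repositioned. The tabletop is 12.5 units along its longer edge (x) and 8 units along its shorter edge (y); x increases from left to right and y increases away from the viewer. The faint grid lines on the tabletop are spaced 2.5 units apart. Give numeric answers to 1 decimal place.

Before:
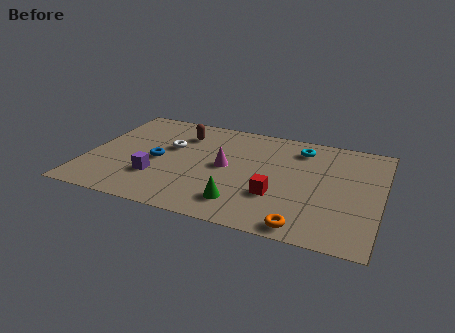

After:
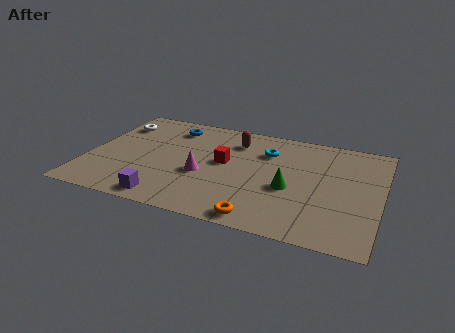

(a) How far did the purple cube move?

1.6

The purple cube moved from about (3.1, 2.4) to (3.7, 0.9), a distance of √(0.6² + 1.5²) ≈ 1.6.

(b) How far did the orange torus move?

1.8

From (9.5, 0.8) to (7.7, 0.8), the orange torus covered √(1.8² + 0.0²) ≈ 1.8 units.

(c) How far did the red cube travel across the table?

3.0

From (8.2, 2.6) to (5.8, 4.4), the red cube covered √(2.4² + 1.8²) ≈ 3.0 units.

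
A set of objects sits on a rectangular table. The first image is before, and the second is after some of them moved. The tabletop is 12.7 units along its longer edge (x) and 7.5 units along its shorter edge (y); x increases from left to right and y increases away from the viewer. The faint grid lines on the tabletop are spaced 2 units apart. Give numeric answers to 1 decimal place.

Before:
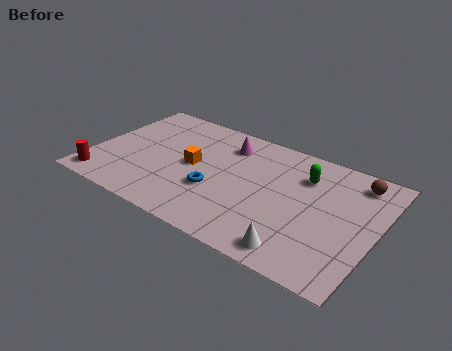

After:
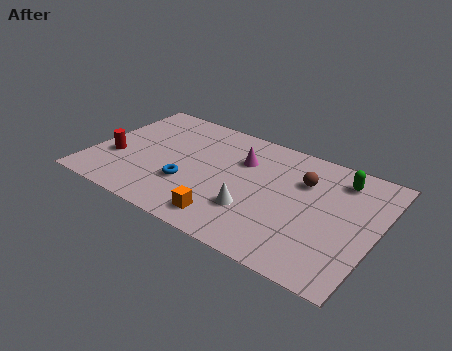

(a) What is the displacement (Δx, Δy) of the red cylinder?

(0.3, 1.7)

From the two frames, the red cylinder sits at roughly (0.8, 1.0) before and (1.1, 2.7) after.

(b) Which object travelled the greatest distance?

the orange cube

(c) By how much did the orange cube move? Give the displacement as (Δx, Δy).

(2.0, -2.6)

From the two frames, the orange cube sits at roughly (4.5, 3.8) before and (6.5, 1.2) after.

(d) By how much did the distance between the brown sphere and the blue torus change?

-1.3

Before: roughly 6.8 units apart; after: 5.5. That's 1.3 units closer together.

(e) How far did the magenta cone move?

1.1

The magenta cone moved from about (5.7, 5.9) to (6.5, 5.2), a distance of √(0.8² + 0.7²) ≈ 1.1.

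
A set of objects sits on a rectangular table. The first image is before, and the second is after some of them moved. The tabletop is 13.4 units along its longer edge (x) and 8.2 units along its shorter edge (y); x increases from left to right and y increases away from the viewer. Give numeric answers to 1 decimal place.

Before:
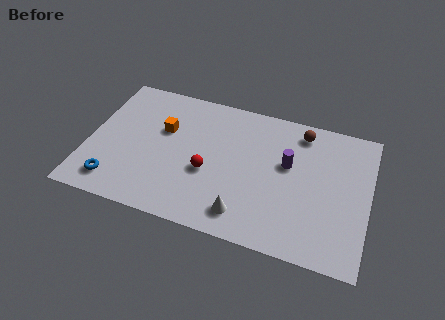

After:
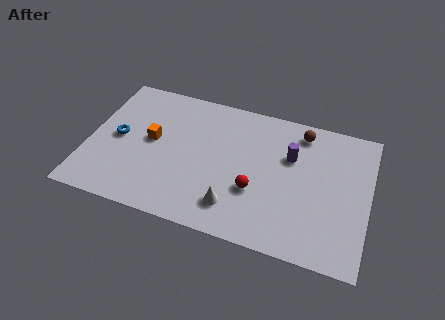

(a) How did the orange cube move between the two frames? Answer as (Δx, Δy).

(-0.5, -0.8)

The orange cube was at about (3.5, 5.2) and moved to about (3.0, 4.4).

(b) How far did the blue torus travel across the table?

2.7

The blue torus was near (1.5, 1.4) before and (1.4, 4.1) after, so it travelled √(0.1² + 2.7²) ≈ 2.7 units.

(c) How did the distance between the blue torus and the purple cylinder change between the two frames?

-0.4

The distance was about 8.7 in the first image and 8.3 in the second, so they moved 0.4 units closer together.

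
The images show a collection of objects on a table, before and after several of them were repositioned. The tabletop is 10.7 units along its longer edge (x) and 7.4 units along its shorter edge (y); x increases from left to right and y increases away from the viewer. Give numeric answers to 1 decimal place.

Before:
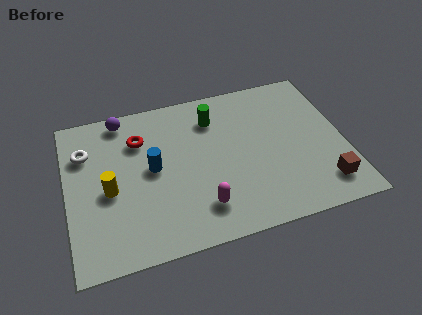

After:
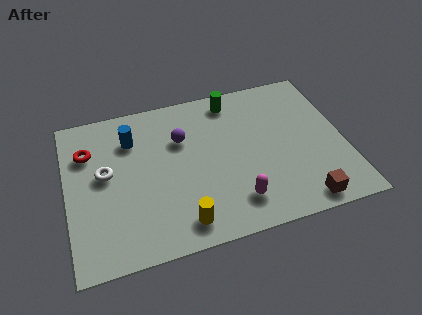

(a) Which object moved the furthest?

the yellow cylinder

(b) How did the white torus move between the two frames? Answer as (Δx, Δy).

(0.7, -1.2)

From the two frames, the white torus sits at roughly (0.8, 5.3) before and (1.5, 4.1) after.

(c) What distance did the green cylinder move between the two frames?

1.1

The green cylinder moved from about (5.8, 5.7) to (6.6, 6.4), a distance of √(0.8² + 0.7²) ≈ 1.1.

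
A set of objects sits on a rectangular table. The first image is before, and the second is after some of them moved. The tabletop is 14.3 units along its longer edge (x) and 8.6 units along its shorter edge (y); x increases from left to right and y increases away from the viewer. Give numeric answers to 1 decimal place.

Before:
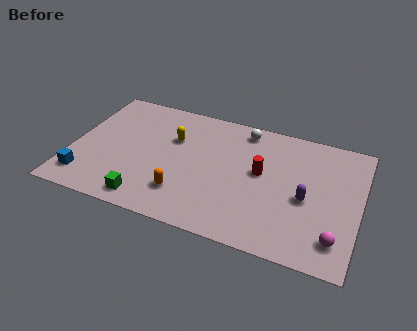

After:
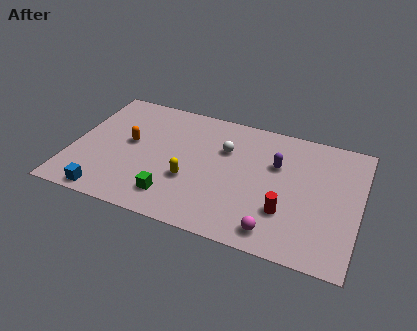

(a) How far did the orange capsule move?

4.0

The orange capsule was near (5.8, 2.1) before and (2.8, 4.7) after, so it travelled √(3.0² + 2.6²) ≈ 4.0 units.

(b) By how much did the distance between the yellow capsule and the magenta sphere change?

-4.5

The distance was about 9.3 in the first image and 4.8 in the second, so they moved 4.5 units closer together.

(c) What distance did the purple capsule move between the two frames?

2.4

The purple capsule was near (11.7, 3.8) before and (10.1, 5.6) after, so it travelled √(1.6² + 1.8²) ≈ 2.4 units.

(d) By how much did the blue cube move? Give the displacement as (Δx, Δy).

(1.2, -0.8)

The blue cube was at about (0.9, 1.6) and moved to about (2.1, 0.8).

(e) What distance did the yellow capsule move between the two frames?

2.8

From (4.9, 5.7) to (6.0, 3.1), the yellow capsule covered √(1.1² + 2.6²) ≈ 2.8 units.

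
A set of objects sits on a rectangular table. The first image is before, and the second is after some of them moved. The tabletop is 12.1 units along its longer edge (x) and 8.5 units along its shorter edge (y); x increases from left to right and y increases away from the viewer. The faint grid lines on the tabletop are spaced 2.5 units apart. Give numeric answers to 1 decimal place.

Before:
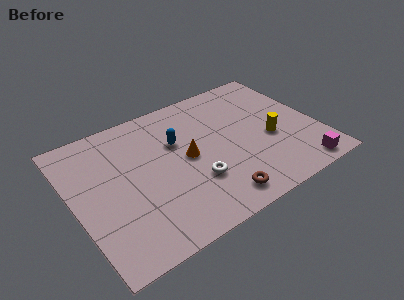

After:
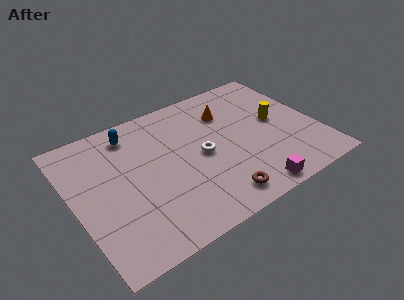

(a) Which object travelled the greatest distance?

the orange cone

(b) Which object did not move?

the brown torus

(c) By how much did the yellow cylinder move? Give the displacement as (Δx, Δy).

(0.5, 1.0)

The yellow cylinder was at about (9.7, 3.5) and moved to about (10.2, 4.5).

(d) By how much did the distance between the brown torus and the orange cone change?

+2.0

They were about 3.2 units apart before and 5.2 after — 2.0 units further apart.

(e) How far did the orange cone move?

3.1

The orange cone moved from about (5.6, 4.3) to (8.0, 6.2), a distance of √(2.4² + 1.9²) ≈ 3.1.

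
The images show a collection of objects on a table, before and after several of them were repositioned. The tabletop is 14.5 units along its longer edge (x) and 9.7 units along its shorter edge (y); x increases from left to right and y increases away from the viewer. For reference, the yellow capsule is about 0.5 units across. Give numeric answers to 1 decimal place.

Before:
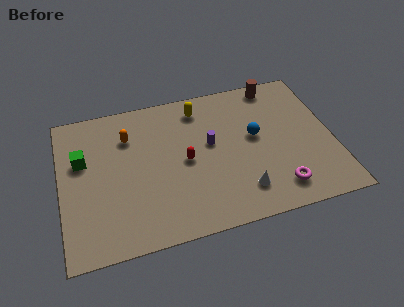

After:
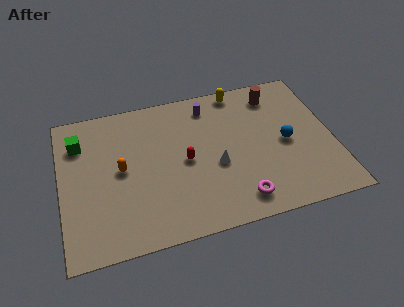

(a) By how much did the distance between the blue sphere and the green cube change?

+2.0

The distance was about 9.2 in the first image and 11.2 in the second, so they moved 2.0 units further apart.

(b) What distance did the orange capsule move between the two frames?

2.2

The orange capsule moved from about (3.7, 7.1) to (3.2, 5.0), a distance of √(0.5² + 2.1²) ≈ 2.2.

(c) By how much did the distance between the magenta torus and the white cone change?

+0.8

They were about 1.9 units apart before and 2.7 after — 0.8 units further apart.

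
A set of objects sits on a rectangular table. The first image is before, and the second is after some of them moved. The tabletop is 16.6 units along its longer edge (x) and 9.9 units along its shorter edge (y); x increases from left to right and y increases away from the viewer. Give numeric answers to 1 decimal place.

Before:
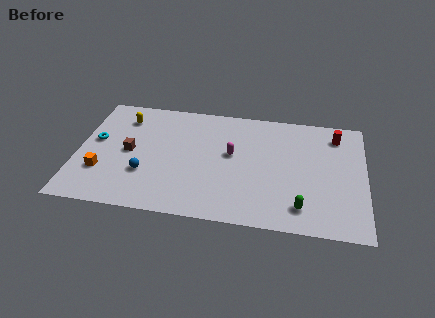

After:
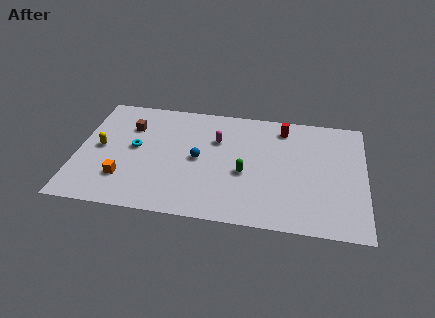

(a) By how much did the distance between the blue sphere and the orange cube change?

+2.3

Before: roughly 2.5 units apart; after: 4.8. That's 2.3 units further apart.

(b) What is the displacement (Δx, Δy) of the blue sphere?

(3.0, 1.7)

The blue sphere was at about (4.0, 3.2) and moved to about (7.0, 4.9).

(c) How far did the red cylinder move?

3.1

The red cylinder was near (14.9, 8.1) before and (11.8, 8.3) after, so it travelled √(3.1² + 0.2²) ≈ 3.1 units.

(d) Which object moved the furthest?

the green capsule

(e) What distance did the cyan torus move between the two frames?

2.3

The cyan torus moved from about (1.0, 5.6) to (3.3, 5.3), a distance of √(2.3² + 0.3²) ≈ 2.3.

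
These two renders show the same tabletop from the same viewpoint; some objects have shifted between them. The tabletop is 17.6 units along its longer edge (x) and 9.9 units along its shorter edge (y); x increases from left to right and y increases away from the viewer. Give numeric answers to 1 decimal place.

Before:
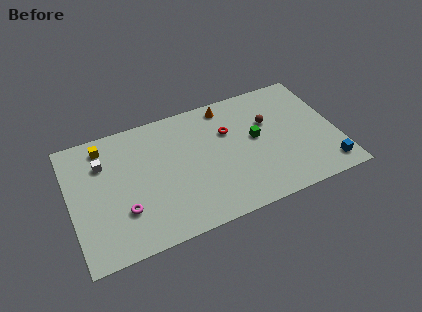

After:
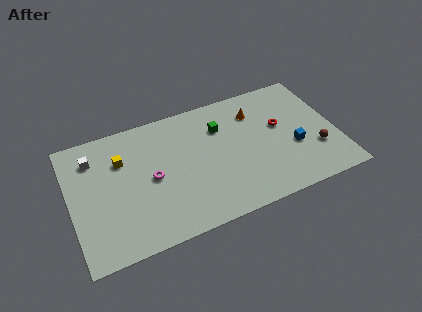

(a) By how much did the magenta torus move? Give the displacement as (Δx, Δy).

(2.0, 1.8)

The magenta torus was at about (3.3, 3.0) and moved to about (5.3, 4.8).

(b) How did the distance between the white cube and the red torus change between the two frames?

+4.1

They were about 8.3 units apart before and 12.4 after — 4.1 units further apart.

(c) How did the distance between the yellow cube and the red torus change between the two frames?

+2.3

The distance was about 8.3 in the first image and 10.6 in the second, so they moved 2.3 units further apart.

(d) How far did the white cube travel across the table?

0.8

The white cube moved from about (2.3, 7.1) to (1.7, 7.7), a distance of √(0.6² + 0.6²) ≈ 0.8.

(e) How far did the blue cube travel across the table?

3.0

From (16.6, 1.5) to (14.7, 3.8), the blue cube covered √(1.9² + 2.3²) ≈ 3.0 units.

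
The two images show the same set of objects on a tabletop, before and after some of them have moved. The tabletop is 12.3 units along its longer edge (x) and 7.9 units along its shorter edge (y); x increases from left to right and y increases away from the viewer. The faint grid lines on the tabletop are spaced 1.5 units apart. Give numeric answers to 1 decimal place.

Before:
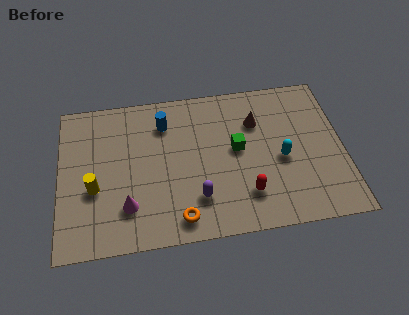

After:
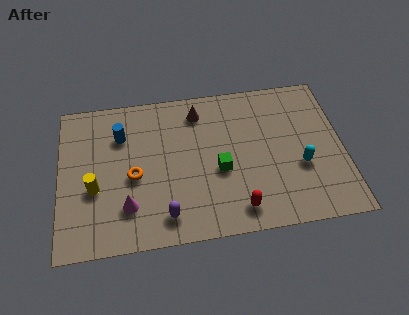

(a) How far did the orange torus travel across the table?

3.1

From (5.1, 1.1) to (3.2, 3.5), the orange torus covered √(1.9² + 2.4²) ≈ 3.1 units.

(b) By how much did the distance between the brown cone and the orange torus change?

-1.5

The distance was about 5.7 in the first image and 4.2 in the second, so they moved 1.5 units closer together.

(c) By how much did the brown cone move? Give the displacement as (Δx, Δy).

(-2.5, 0.9)

The brown cone was at about (8.6, 5.6) and moved to about (6.1, 6.5).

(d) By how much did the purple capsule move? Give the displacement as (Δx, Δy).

(-1.4, -0.7)

From the two frames, the purple capsule sits at roughly (5.9, 2.0) before and (4.5, 1.3) after.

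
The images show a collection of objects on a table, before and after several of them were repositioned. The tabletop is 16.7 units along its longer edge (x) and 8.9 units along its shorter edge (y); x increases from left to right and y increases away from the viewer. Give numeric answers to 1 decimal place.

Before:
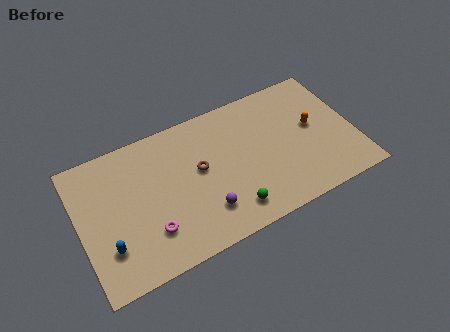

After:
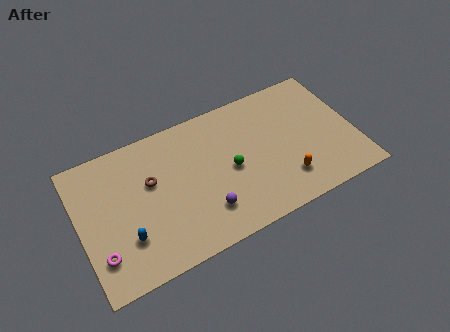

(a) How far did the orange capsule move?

3.5

From (14.3, 4.9) to (12.2, 2.1), the orange capsule covered √(2.1² + 2.8²) ≈ 3.5 units.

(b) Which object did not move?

the purple sphere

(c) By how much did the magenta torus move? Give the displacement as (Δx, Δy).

(-3.0, -0.2)

The magenta torus was at about (4.0, 2.4) and moved to about (1.0, 2.2).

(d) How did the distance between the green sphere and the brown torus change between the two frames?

+1.2

The distance was about 3.7 in the first image and 4.9 in the second, so they moved 1.2 units further apart.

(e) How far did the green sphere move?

2.6

The green sphere moved from about (8.8, 1.6) to (9.1, 4.2), a distance of √(0.3² + 2.6²) ≈ 2.6.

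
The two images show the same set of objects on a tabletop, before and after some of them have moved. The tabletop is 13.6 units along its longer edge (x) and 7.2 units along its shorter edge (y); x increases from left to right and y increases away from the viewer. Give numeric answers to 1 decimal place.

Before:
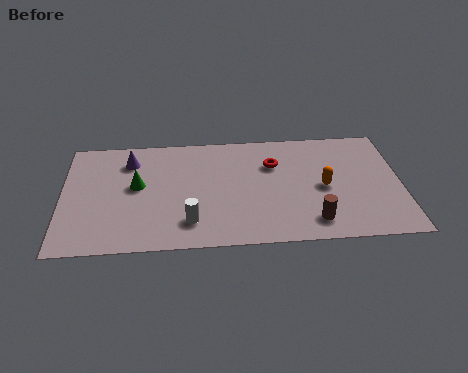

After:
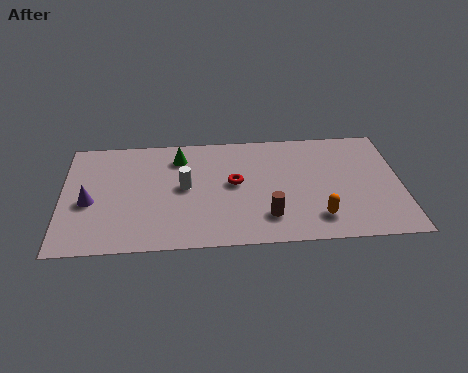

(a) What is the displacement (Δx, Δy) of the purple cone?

(-1.6, -2.5)

The purple cone started near (2.7, 5.6) and ended near (1.1, 3.1).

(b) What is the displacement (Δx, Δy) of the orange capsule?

(-0.3, -1.9)

The orange capsule started near (10.5, 3.4) and ended near (10.2, 1.5).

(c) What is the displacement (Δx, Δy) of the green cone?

(1.7, 1.7)

The green cone started near (3.0, 4.0) and ended near (4.7, 5.7).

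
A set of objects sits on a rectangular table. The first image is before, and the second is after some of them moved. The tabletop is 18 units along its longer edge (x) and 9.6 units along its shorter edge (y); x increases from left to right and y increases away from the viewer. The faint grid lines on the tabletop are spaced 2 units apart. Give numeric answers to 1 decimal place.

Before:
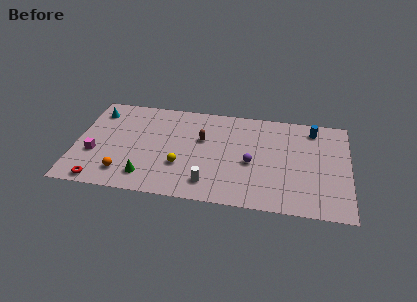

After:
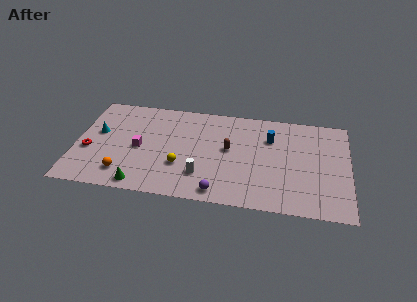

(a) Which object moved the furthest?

the purple sphere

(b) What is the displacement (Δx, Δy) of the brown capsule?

(1.8, -0.7)

The brown capsule started near (8.3, 6.0) and ended near (10.1, 5.3).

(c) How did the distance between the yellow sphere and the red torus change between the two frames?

+0.4

The distance was about 5.7 in the first image and 6.1 in the second, so they moved 0.4 units further apart.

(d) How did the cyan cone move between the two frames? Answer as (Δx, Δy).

(0.2, -2.1)

The cyan cone started near (1.2, 7.7) and ended near (1.4, 5.6).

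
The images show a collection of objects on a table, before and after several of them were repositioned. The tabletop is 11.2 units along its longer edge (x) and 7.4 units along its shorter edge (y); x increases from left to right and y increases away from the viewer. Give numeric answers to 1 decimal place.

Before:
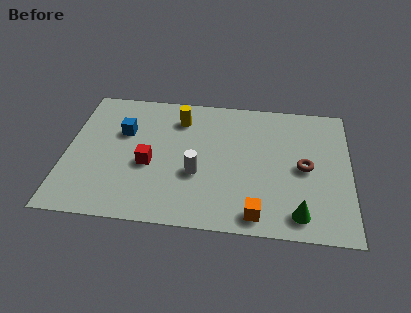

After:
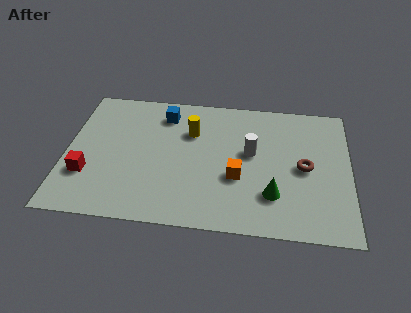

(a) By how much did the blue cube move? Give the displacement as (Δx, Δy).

(1.6, 1.2)

From the two frames, the blue cube sits at roughly (2.2, 4.8) before and (3.8, 6.0) after.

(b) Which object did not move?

the brown torus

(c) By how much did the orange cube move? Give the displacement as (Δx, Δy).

(-0.8, 1.9)

From the two frames, the orange cube sits at roughly (7.6, 0.9) before and (6.8, 2.8) after.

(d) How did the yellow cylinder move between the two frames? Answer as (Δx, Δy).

(0.5, -0.7)

The yellow cylinder was at about (4.4, 5.8) and moved to about (4.9, 5.1).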